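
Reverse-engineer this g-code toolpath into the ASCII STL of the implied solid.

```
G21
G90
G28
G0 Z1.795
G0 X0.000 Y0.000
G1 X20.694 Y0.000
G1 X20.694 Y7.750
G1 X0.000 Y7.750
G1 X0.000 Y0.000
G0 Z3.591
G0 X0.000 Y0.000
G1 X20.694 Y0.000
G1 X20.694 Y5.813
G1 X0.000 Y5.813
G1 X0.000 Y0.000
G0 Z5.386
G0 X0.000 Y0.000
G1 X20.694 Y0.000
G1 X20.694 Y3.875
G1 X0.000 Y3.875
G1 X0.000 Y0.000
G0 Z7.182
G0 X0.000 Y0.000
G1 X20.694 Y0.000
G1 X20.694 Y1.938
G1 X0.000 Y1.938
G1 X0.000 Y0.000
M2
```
solid part
  facet normal 0.0000 0.0000 -1.0000
    outer loop
      vertex 20.694 9.688 0.000
      vertex 20.694 0.000 0.000
      vertex 0.000 0.000 0.000
    endloop
  endfacet
  facet normal 0.0000 0.0000 -1.0000
    outer loop
      vertex 0.000 9.688 0.000
      vertex 20.694 9.688 0.000
      vertex 0.000 0.000 0.000
    endloop
  endfacet
  facet normal 0.0000 -1.0000 0.0000
    outer loop
      vertex 0.000 0.000 0.000
      vertex 20.694 0.000 0.000
      vertex 20.694 0.000 8.977
    endloop
  endfacet
  facet normal 0.0000 -1.0000 0.0000
    outer loop
      vertex 0.000 0.000 0.000
      vertex 20.694 0.000 8.977
      vertex 0.000 0.000 8.977
    endloop
  endfacet
  facet normal 0.0000 0.6797 0.7335
    outer loop
      vertex 0.000 0.000 8.977
      vertex 20.694 0.000 8.977
      vertex 20.694 9.688 0.000
    endloop
  endfacet
  facet normal 0.0000 0.6797 0.7335
    outer loop
      vertex 0.000 0.000 8.977
      vertex 20.694 9.688 0.000
      vertex 0.000 9.688 0.000
    endloop
  endfacet
  facet normal -1.0000 0.0000 0.0000
    outer loop
      vertex 0.000 0.000 8.977
      vertex 0.000 9.688 0.000
      vertex 0.000 0.000 0.000
    endloop
  endfacet
  facet normal 1.0000 0.0000 0.0000
    outer loop
      vertex 20.694 0.000 0.000
      vertex 20.694 9.688 0.000
      vertex 20.694 0.000 8.977
    endloop
  endfacet
endsolid part

The G0 Z moves step by Δz≈1.795 mm. The G1 loops shrink linearly with z, so the solid tapers from its base footprint up to z≈8.98. Closing with a flat bottom cap and the tapered top and triangulating gives 8 facets — a wedge (ramp): 20.7 × 9.69 mm base, rising to 8.98 mm along the y=0 edge and sloping linearly to z=0 at y=9.69.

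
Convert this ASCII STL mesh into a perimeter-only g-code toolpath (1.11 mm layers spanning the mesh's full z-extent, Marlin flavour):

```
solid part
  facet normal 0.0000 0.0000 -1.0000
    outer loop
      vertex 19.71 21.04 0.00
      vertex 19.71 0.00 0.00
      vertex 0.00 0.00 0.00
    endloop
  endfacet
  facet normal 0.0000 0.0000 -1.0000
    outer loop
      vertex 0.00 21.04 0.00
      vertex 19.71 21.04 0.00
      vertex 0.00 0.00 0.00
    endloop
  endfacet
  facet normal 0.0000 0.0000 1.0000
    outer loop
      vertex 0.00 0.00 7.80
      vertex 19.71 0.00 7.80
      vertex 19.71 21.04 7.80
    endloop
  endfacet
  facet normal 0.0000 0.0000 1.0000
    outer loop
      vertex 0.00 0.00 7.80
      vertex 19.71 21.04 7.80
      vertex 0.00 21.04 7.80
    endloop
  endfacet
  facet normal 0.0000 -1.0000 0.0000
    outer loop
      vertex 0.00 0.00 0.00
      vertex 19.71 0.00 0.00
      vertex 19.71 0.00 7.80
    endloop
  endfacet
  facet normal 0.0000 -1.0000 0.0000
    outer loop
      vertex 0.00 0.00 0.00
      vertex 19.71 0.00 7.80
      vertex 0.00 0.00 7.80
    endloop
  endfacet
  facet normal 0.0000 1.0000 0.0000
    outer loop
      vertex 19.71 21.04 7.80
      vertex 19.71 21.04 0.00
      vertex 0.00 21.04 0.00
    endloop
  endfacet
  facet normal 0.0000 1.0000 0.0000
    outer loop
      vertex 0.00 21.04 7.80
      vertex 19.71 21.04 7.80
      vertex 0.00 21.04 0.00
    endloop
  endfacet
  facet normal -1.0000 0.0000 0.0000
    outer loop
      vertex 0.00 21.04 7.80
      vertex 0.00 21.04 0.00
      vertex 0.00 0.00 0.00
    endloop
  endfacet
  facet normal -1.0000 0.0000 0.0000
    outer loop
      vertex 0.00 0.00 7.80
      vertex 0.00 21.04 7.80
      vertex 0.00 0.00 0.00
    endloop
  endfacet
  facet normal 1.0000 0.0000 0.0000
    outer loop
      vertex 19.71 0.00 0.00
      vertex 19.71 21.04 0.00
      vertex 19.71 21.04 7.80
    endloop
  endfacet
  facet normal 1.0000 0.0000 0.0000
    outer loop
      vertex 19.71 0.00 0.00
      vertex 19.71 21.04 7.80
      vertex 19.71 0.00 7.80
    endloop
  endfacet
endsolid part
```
; perimeter-only toolpath
G21 ; units = mm
G90 ; absolute positioning
G28 ; home
; layer 1
G0 Z1.11
G0 X0.00 Y0.00
G1 X19.71 Y0.00
G1 X19.71 Y21.04
G1 X0.00 Y21.04
G1 X0.00 Y0.00
; layer 2
G0 Z2.23
G0 X0.00 Y0.00
G1 X19.71 Y0.00
G1 X19.71 Y21.04
G1 X0.00 Y21.04
G1 X0.00 Y0.00
; layer 3
G0 Z3.34
G0 X0.00 Y0.00
G1 X19.71 Y0.00
G1 X19.71 Y21.04
G1 X0.00 Y21.04
G1 X0.00 Y0.00
; layer 4
G0 Z4.46
G0 X0.00 Y0.00
G1 X19.71 Y0.00
G1 X19.71 Y21.04
G1 X0.00 Y21.04
G1 X0.00 Y0.00
; layer 5
G0 Z5.57
G0 X0.00 Y0.00
G1 X19.71 Y0.00
G1 X19.71 Y21.04
G1 X0.00 Y21.04
G1 X0.00 Y0.00
; layer 6
G0 Z6.69
G0 X0.00 Y0.00
G1 X19.71 Y0.00
G1 X19.71 Y21.04
G1 X0.00 Y21.04
G1 X0.00 Y0.00
; layer 7
G0 Z7.80
G0 X0.00 Y0.00
G1 X19.71 Y0.00
G1 X19.71 Y21.04
G1 X0.00 Y21.04
G1 X0.00 Y0.00
M2 ; end

The solid is a rectangular box, roughly 19.7 × 21 mm footprint and 7.8 mm tall. Slicing at Δz = 1.11 mm — 7 equal slices spanning the solid's height, so layer i sits at z = i·h/7 — gives 7 non-empty perimeters. Each is a 4-segment closed polygon; G0 lifts to the layer z and rapids to the start vertex, then G1 traces the edges.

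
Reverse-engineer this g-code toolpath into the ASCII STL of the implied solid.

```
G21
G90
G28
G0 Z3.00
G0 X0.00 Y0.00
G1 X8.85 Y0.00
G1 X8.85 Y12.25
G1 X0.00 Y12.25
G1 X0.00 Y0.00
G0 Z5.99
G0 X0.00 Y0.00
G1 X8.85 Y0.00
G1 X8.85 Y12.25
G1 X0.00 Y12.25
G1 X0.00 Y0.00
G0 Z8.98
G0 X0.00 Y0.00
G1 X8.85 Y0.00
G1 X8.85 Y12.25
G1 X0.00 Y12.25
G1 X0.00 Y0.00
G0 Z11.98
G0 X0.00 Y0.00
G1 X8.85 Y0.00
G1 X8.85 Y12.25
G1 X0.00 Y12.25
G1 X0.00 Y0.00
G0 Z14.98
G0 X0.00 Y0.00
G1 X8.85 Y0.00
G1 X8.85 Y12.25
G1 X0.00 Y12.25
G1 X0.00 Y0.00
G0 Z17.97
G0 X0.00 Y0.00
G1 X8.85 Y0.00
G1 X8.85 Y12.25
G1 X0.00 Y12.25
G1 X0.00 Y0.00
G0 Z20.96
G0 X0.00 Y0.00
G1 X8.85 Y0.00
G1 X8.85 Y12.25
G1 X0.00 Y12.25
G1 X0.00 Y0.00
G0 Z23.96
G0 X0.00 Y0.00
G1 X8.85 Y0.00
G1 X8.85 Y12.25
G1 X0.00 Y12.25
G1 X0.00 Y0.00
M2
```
solid part
  facet normal 0.0000 0.0000 -1.0000
    outer loop
      vertex 8.85 12.25 0.00
      vertex 8.85 0.00 0.00
      vertex 0.00 0.00 0.00
    endloop
  endfacet
  facet normal 0.0000 0.0000 -1.0000
    outer loop
      vertex 0.00 12.25 0.00
      vertex 8.85 12.25 0.00
      vertex 0.00 0.00 0.00
    endloop
  endfacet
  facet normal 0.0000 0.0000 1.0000
    outer loop
      vertex 0.00 0.00 23.96
      vertex 8.85 0.00 23.96
      vertex 8.85 12.25 23.96
    endloop
  endfacet
  facet normal 0.0000 0.0000 1.0000
    outer loop
      vertex 0.00 0.00 23.96
      vertex 8.85 12.25 23.96
      vertex 0.00 12.25 23.96
    endloop
  endfacet
  facet normal 0.0000 -1.0000 0.0000
    outer loop
      vertex 0.00 0.00 0.00
      vertex 8.85 0.00 0.00
      vertex 8.85 0.00 23.96
    endloop
  endfacet
  facet normal 0.0000 -1.0000 0.0000
    outer loop
      vertex 0.00 0.00 0.00
      vertex 8.85 0.00 23.96
      vertex 0.00 0.00 23.96
    endloop
  endfacet
  facet normal 0.0000 1.0000 0.0000
    outer loop
      vertex 8.85 12.25 23.96
      vertex 8.85 12.25 0.00
      vertex 0.00 12.25 0.00
    endloop
  endfacet
  facet normal 0.0000 1.0000 0.0000
    outer loop
      vertex 0.00 12.25 23.96
      vertex 8.85 12.25 23.96
      vertex 0.00 12.25 0.00
    endloop
  endfacet
  facet normal -1.0000 0.0000 0.0000
    outer loop
      vertex 0.00 12.25 23.96
      vertex 0.00 12.25 0.00
      vertex 0.00 0.00 0.00
    endloop
  endfacet
  facet normal -1.0000 0.0000 0.0000
    outer loop
      vertex 0.00 0.00 23.96
      vertex 0.00 12.25 23.96
      vertex 0.00 0.00 0.00
    endloop
  endfacet
  facet normal 1.0000 0.0000 0.0000
    outer loop
      vertex 8.85 0.00 0.00
      vertex 8.85 12.25 0.00
      vertex 8.85 12.25 23.96
    endloop
  endfacet
  facet normal 1.0000 0.0000 0.0000
    outer loop
      vertex 8.85 0.00 0.00
      vertex 8.85 12.25 23.96
      vertex 8.85 0.00 23.96
    endloop
  endfacet
endsolid part

The G0 Z moves step by Δz≈3.00 mm. Every layer's G1 loop is the same polygon, so the solid is a straight extrusion of it from z=0 to z≈24. Closing with flat bottom and top caps and triangulating gives 12 facets — a rectangular box, roughly 8.85 × 12.2 mm footprint and 24 mm tall.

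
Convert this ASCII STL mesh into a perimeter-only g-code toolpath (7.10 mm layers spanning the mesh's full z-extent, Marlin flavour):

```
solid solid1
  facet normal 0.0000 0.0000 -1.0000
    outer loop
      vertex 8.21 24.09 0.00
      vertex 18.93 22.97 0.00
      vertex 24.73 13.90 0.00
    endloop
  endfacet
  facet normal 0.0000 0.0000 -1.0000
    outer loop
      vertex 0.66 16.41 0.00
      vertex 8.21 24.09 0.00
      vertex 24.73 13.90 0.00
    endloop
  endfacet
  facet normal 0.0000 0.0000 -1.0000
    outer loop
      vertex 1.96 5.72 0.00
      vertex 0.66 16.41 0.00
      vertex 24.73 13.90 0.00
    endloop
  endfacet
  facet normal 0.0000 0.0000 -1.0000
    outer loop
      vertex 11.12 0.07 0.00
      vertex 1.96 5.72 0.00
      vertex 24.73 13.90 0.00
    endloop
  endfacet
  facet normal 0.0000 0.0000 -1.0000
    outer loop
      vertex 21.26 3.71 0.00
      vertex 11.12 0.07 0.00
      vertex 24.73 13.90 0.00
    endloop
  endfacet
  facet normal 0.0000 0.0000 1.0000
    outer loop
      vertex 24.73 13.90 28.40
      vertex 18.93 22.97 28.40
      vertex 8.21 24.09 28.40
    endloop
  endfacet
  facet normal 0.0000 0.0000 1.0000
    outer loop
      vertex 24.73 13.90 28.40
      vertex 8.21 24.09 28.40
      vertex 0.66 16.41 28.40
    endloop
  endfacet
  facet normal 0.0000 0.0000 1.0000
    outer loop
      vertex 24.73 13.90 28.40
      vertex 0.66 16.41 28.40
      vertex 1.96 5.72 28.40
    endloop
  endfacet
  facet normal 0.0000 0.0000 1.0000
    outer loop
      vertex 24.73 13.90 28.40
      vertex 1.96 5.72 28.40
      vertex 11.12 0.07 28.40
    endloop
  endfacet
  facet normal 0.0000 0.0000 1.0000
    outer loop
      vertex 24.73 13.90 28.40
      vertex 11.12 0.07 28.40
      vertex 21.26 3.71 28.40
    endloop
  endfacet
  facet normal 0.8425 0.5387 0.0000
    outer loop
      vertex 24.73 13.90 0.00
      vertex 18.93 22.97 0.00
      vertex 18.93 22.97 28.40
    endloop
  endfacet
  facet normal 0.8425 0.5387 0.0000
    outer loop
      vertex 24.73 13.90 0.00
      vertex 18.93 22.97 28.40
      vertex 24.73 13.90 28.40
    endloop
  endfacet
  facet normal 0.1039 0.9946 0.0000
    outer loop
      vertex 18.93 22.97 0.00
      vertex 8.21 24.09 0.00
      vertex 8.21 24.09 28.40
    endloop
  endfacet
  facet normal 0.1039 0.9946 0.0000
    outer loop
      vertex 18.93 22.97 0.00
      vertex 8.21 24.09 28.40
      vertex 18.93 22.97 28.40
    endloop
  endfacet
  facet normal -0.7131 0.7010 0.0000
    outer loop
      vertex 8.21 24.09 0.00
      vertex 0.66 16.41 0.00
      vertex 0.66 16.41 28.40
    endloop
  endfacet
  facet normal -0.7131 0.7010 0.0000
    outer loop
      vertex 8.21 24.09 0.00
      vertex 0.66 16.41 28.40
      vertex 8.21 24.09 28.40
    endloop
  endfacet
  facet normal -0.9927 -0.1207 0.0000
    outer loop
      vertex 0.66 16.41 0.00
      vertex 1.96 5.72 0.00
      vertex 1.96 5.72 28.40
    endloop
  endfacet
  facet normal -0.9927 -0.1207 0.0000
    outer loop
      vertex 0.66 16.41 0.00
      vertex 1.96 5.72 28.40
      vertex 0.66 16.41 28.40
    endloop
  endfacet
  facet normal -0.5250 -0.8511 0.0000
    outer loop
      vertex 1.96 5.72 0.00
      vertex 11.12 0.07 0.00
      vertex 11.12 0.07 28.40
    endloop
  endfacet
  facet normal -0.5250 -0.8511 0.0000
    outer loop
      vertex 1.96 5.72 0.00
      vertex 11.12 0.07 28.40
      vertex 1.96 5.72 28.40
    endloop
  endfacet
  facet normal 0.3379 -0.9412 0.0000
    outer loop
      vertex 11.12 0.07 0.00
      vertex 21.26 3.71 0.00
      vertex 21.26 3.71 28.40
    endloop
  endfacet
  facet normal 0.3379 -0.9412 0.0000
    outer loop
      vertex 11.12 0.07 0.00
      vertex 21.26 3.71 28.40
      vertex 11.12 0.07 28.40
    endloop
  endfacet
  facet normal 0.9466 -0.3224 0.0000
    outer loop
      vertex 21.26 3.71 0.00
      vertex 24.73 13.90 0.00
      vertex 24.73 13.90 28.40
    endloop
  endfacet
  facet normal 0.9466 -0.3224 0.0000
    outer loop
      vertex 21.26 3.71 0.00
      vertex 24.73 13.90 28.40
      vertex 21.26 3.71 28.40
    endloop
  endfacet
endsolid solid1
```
; perimeter-only toolpath
G21 ; units = mm
G90 ; absolute positioning
G28 ; home
; layer 1
G0 Z7.10
G0 X24.73 Y13.90
G1 X18.93 Y22.97
G1 X8.21 Y24.09
G1 X0.66 Y16.41
G1 X1.96 Y5.72
G1 X11.12 Y0.07
G1 X21.26 Y3.71
G1 X24.73 Y13.90
; layer 2
G0 Z14.20
G0 X24.73 Y13.90
G1 X18.93 Y22.97
G1 X8.21 Y24.09
G1 X0.66 Y16.41
G1 X1.96 Y5.72
G1 X11.12 Y0.07
G1 X21.26 Y3.71
G1 X24.73 Y13.90
; layer 3
G0 Z21.30
G0 X24.73 Y13.90
G1 X18.93 Y22.97
G1 X8.21 Y24.09
G1 X0.66 Y16.41
G1 X1.96 Y5.72
G1 X11.12 Y0.07
G1 X21.26 Y3.71
G1 X24.73 Y13.90
; layer 4
G0 Z28.40
G0 X24.73 Y13.90
G1 X18.93 Y22.97
G1 X8.21 Y24.09
G1 X0.66 Y16.41
G1 X1.96 Y5.72
G1 X11.12 Y0.07
G1 X21.26 Y3.71
G1 X24.73 Y13.90
M2 ; end

The solid is a regular 7-sided prism (a cylinder approximated with 7 flat sides), circumscribed radius ≈ 12.4 mm, height ≈ 28.4 mm. Slicing at Δz = 7.10 mm — 4 equal slices spanning the solid's height, so layer i sits at z = i·h/4 — gives 4 non-empty perimeters. Each is a 7-segment closed polygon; G0 lifts to the layer z and rapids to the start vertex, then G1 traces the edges.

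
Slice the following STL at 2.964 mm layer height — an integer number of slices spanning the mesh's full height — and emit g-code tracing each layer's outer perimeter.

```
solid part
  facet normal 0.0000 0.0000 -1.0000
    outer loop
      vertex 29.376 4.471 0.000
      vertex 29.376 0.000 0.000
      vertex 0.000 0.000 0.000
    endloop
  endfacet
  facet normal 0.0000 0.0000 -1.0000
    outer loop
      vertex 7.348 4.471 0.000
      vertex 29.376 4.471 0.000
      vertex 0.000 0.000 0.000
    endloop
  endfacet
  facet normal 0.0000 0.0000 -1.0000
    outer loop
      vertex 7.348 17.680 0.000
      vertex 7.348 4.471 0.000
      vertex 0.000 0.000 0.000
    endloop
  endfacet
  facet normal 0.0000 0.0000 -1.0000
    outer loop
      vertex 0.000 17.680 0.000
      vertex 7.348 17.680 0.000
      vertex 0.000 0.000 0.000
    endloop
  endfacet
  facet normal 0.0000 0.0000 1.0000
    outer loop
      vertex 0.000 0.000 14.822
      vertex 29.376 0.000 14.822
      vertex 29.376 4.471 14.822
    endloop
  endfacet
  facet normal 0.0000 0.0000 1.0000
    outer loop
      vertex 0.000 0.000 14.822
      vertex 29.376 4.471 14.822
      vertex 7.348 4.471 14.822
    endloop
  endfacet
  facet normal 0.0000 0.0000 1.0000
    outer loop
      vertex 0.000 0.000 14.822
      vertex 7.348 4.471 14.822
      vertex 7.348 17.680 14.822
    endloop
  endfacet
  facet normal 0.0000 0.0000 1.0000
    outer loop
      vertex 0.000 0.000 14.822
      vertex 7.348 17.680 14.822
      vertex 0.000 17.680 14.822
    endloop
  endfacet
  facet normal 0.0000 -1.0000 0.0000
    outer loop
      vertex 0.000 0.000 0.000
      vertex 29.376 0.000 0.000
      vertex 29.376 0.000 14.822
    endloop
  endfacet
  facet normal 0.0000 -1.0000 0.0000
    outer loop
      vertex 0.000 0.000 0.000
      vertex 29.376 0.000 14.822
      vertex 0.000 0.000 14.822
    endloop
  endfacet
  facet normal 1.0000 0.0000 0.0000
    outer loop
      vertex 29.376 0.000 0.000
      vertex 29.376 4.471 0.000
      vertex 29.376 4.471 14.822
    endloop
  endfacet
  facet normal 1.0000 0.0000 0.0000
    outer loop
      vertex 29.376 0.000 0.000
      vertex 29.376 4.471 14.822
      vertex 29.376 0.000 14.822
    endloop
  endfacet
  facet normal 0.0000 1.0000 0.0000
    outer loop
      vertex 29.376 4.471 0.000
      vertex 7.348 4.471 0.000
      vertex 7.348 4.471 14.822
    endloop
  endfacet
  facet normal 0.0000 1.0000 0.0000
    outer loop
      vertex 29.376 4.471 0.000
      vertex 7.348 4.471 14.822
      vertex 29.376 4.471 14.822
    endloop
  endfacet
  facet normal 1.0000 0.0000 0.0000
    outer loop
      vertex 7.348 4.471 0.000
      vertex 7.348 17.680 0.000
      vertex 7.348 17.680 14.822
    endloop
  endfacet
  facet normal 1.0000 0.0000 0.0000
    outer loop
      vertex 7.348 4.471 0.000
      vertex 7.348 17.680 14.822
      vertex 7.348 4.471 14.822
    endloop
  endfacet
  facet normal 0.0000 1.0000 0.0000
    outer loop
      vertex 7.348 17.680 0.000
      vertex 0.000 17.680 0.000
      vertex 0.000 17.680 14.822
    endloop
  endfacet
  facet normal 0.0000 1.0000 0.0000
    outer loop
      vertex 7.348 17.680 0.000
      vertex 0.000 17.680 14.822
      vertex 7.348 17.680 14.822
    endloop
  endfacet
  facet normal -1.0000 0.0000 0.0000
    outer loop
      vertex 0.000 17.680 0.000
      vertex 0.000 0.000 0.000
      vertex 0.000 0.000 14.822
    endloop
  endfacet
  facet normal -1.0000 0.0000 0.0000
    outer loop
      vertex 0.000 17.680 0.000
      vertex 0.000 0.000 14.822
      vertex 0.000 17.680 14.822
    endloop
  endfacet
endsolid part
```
; perimeter-only toolpath
G21 ; units = mm
G90 ; absolute positioning
G28 ; home
; layer 1
G0 Z2.964
G0 X0.000 Y0.000
G1 X29.376 Y0.000
G1 X29.376 Y4.471
G1 X7.348 Y4.471
G1 X7.348 Y17.680
G1 X0.000 Y17.680
G1 X0.000 Y0.000
; layer 2
G0 Z5.929
G0 X0.000 Y0.000
G1 X29.376 Y0.000
G1 X29.376 Y4.471
G1 X7.348 Y4.471
G1 X7.348 Y17.680
G1 X0.000 Y17.680
G1 X0.000 Y0.000
; layer 3
G0 Z8.893
G0 X0.000 Y0.000
G1 X29.376 Y0.000
G1 X29.376 Y4.471
G1 X7.348 Y4.471
G1 X7.348 Y17.680
G1 X0.000 Y17.680
G1 X0.000 Y0.000
; layer 4
G0 Z11.858
G0 X0.000 Y0.000
G1 X29.376 Y0.000
G1 X29.376 Y4.471
G1 X7.348 Y4.471
G1 X7.348 Y17.680
G1 X0.000 Y17.680
G1 X0.000 Y0.000
; layer 5
G0 Z14.822
G0 X0.000 Y0.000
G1 X29.376 Y0.000
G1 X29.376 Y4.471
G1 X7.348 Y4.471
G1 X7.348 Y17.680
G1 X0.000 Y17.680
G1 X0.000 Y0.000
M2 ; end

The solid is an L-shaped prism: outer 29.4 × 17.7 mm, arm thicknesses ≈ 4.47 mm (horizontal) and 7.35 mm (vertical), extruded 14.8 mm in z. Slicing at Δz = 2.964 mm — 5 equal slices spanning the solid's height, so layer i sits at z = i·h/5 — gives 5 non-empty perimeters. Each is a 6-segment closed polygon; G0 lifts to the layer z and rapids to the start vertex, then G1 traces the edges.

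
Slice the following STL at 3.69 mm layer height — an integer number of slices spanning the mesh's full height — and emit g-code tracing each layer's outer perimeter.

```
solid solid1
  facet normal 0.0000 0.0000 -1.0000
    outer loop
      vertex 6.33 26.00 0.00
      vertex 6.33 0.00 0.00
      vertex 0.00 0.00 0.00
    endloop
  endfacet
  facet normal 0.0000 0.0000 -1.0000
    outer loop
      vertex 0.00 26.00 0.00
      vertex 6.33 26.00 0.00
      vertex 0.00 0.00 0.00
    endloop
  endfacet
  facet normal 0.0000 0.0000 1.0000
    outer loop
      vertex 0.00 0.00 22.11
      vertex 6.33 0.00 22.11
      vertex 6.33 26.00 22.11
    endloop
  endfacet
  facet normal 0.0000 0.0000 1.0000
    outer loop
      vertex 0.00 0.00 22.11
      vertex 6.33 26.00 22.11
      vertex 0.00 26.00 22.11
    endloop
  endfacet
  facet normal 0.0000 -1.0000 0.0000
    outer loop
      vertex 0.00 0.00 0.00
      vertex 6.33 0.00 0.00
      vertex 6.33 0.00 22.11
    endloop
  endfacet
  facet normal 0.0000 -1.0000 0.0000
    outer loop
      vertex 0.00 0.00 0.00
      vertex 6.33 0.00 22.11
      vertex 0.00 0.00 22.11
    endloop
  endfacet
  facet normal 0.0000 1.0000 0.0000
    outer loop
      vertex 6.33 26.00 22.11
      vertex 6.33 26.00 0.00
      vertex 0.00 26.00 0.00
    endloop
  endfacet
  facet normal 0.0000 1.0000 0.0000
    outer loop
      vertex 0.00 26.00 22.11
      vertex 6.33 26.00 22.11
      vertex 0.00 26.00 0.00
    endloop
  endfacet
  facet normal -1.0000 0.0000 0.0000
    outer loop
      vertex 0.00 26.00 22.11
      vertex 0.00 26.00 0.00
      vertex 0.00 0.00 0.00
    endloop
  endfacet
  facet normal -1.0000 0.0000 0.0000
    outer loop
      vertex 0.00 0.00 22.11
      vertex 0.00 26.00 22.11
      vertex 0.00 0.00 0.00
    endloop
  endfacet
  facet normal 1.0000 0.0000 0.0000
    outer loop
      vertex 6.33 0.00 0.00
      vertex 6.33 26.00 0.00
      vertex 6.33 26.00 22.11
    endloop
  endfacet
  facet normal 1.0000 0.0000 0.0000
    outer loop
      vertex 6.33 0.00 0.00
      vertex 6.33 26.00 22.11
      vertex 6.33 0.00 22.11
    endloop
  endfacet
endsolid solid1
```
; perimeter-only toolpath
G21 ; units = mm
G90 ; absolute positioning
G28 ; home
; layer 1
G0 Z3.69
G0 X0.00 Y0.00
G1 X6.33 Y0.00
G1 X6.33 Y26.00
G1 X0.00 Y26.00
G1 X0.00 Y0.00
; layer 2
G0 Z7.37
G0 X0.00 Y0.00
G1 X6.33 Y0.00
G1 X6.33 Y26.00
G1 X0.00 Y26.00
G1 X0.00 Y0.00
; layer 3
G0 Z11.05
G0 X0.00 Y0.00
G1 X6.33 Y0.00
G1 X6.33 Y26.00
G1 X0.00 Y26.00
G1 X0.00 Y0.00
; layer 4
G0 Z14.74
G0 X0.00 Y0.00
G1 X6.33 Y0.00
G1 X6.33 Y26.00
G1 X0.00 Y26.00
G1 X0.00 Y0.00
; layer 5
G0 Z18.43
G0 X0.00 Y0.00
G1 X6.33 Y0.00
G1 X6.33 Y26.00
G1 X0.00 Y26.00
G1 X0.00 Y0.00
; layer 6
G0 Z22.11
G0 X0.00 Y0.00
G1 X6.33 Y0.00
G1 X6.33 Y26.00
G1 X0.00 Y26.00
G1 X0.00 Y0.00
M2 ; end

The solid is a rectangular box, roughly 6.33 × 26 mm footprint and 22.1 mm tall. Slicing at Δz = 3.69 mm — 6 equal slices spanning the solid's height, so layer i sits at z = i·h/6 — gives 6 non-empty perimeters. Each is a 4-segment closed polygon; G0 lifts to the layer z and rapids to the start vertex, then G1 traces the edges.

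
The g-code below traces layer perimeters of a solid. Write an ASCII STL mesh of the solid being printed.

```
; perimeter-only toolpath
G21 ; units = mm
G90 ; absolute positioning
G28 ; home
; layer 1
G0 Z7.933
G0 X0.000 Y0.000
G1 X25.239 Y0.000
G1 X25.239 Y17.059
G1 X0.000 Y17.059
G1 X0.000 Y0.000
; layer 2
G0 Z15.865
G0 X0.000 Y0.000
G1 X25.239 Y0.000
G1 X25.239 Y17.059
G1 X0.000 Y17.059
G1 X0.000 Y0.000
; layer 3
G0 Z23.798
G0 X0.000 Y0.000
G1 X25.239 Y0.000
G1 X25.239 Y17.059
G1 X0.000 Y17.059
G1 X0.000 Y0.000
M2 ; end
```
solid part
  facet normal 0.0000 0.0000 -1.0000
    outer loop
      vertex 25.239 17.059 0.000
      vertex 25.239 0.000 0.000
      vertex 0.000 0.000 0.000
    endloop
  endfacet
  facet normal 0.0000 0.0000 -1.0000
    outer loop
      vertex 0.000 17.059 0.000
      vertex 25.239 17.059 0.000
      vertex 0.000 0.000 0.000
    endloop
  endfacet
  facet normal 0.0000 0.0000 1.0000
    outer loop
      vertex 0.000 0.000 23.798
      vertex 25.239 0.000 23.798
      vertex 25.239 17.059 23.798
    endloop
  endfacet
  facet normal 0.0000 0.0000 1.0000
    outer loop
      vertex 0.000 0.000 23.798
      vertex 25.239 17.059 23.798
      vertex 0.000 17.059 23.798
    endloop
  endfacet
  facet normal 0.0000 -1.0000 0.0000
    outer loop
      vertex 0.000 0.000 0.000
      vertex 25.239 0.000 0.000
      vertex 25.239 0.000 23.798
    endloop
  endfacet
  facet normal 0.0000 -1.0000 0.0000
    outer loop
      vertex 0.000 0.000 0.000
      vertex 25.239 0.000 23.798
      vertex 0.000 0.000 23.798
    endloop
  endfacet
  facet normal 0.0000 1.0000 0.0000
    outer loop
      vertex 25.239 17.059 23.798
      vertex 25.239 17.059 0.000
      vertex 0.000 17.059 0.000
    endloop
  endfacet
  facet normal 0.0000 1.0000 0.0000
    outer loop
      vertex 0.000 17.059 23.798
      vertex 25.239 17.059 23.798
      vertex 0.000 17.059 0.000
    endloop
  endfacet
  facet normal -1.0000 0.0000 0.0000
    outer loop
      vertex 0.000 17.059 23.798
      vertex 0.000 17.059 0.000
      vertex 0.000 0.000 0.000
    endloop
  endfacet
  facet normal -1.0000 0.0000 0.0000
    outer loop
      vertex 0.000 0.000 23.798
      vertex 0.000 17.059 23.798
      vertex 0.000 0.000 0.000
    endloop
  endfacet
  facet normal 1.0000 0.0000 0.0000
    outer loop
      vertex 25.239 0.000 0.000
      vertex 25.239 17.059 0.000
      vertex 25.239 17.059 23.798
    endloop
  endfacet
  facet normal 1.0000 0.0000 0.0000
    outer loop
      vertex 25.239 0.000 0.000
      vertex 25.239 17.059 23.798
      vertex 25.239 0.000 23.798
    endloop
  endfacet
endsolid part

The G0 Z moves step by Δz≈7.933 mm. Every layer's G1 loop is the same polygon, so the solid is a straight extrusion of it from z=0 to z≈23.8. Closing with flat bottom and top caps and triangulating gives 12 facets — a rectangular box, roughly 25.2 × 17.1 mm footprint and 23.8 mm tall.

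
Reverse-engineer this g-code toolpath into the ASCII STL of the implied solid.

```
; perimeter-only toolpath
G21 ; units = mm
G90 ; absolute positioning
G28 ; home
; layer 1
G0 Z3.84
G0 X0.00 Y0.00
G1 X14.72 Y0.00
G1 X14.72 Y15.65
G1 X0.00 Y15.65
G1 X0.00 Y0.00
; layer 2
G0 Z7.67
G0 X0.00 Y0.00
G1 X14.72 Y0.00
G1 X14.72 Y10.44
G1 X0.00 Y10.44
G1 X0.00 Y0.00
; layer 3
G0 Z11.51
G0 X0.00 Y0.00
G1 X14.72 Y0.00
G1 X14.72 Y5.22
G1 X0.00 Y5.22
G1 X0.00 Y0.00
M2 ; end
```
solid part
  facet normal 0.0000 0.0000 -1.0000
    outer loop
      vertex 14.72 20.87 0.00
      vertex 14.72 0.00 0.00
      vertex 0.00 0.00 0.00
    endloop
  endfacet
  facet normal 0.0000 0.0000 -1.0000
    outer loop
      vertex 0.00 20.87 0.00
      vertex 14.72 20.87 0.00
      vertex 0.00 0.00 0.00
    endloop
  endfacet
  facet normal 0.0000 -1.0000 0.0000
    outer loop
      vertex 0.00 0.00 0.00
      vertex 14.72 0.00 0.00
      vertex 14.72 0.00 15.35
    endloop
  endfacet
  facet normal 0.0000 -1.0000 0.0000
    outer loop
      vertex 0.00 0.00 0.00
      vertex 14.72 0.00 15.35
      vertex 0.00 0.00 15.35
    endloop
  endfacet
  facet normal 0.0000 0.5925 0.8056
    outer loop
      vertex 0.00 0.00 15.35
      vertex 14.72 0.00 15.35
      vertex 14.72 20.87 0.00
    endloop
  endfacet
  facet normal 0.0000 0.5925 0.8056
    outer loop
      vertex 0.00 0.00 15.35
      vertex 14.72 20.87 0.00
      vertex 0.00 20.87 0.00
    endloop
  endfacet
  facet normal -1.0000 0.0000 0.0000
    outer loop
      vertex 0.00 0.00 15.35
      vertex 0.00 20.87 0.00
      vertex 0.00 0.00 0.00
    endloop
  endfacet
  facet normal 1.0000 0.0000 0.0000
    outer loop
      vertex 14.72 0.00 0.00
      vertex 14.72 20.87 0.00
      vertex 14.72 0.00 15.35
    endloop
  endfacet
endsolid part

The G0 Z moves step by Δz≈3.84 mm. The G1 loops shrink linearly with z, so the solid tapers from its base footprint up to z≈15.3. Closing with a flat bottom cap and the tapered top and triangulating gives 8 facets — a wedge (ramp): 14.7 × 20.9 mm base, rising to 15.3 mm along the y=0 edge and sloping linearly to z=0 at y=20.9.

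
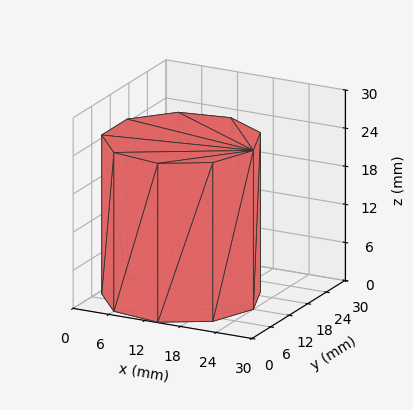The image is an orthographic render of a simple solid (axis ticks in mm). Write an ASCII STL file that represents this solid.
Reading the render: the shape is a regular 9-sided prism (a cylinder approximated with 9 flat sides), circumscribed radius ≈ 12 mm, height ≈ 25 mm (dimensions read to the nearest mm from the axis ticks). For the STL, each face is triangulated and given an outward normal.

solid part
  facet normal 0.0000 0.0000 -1.0000
    outer loop
      vertex 14.1 23.8 0.0
      vertex 21.2 19.7 0.0
      vertex 24.0 12.0 0.0
    endloop
  endfacet
  facet normal 0.0000 0.0000 -1.0000
    outer loop
      vertex 6.0 22.4 0.0
      vertex 14.1 23.8 0.0
      vertex 24.0 12.0 0.0
    endloop
  endfacet
  facet normal 0.0000 0.0000 -1.0000
    outer loop
      vertex 0.7 16.1 0.0
      vertex 6.0 22.4 0.0
      vertex 24.0 12.0 0.0
    endloop
  endfacet
  facet normal 0.0000 0.0000 -1.0000
    outer loop
      vertex 0.7 7.9 0.0
      vertex 0.7 16.1 0.0
      vertex 24.0 12.0 0.0
    endloop
  endfacet
  facet normal 0.0000 0.0000 -1.0000
    outer loop
      vertex 6.0 1.6 0.0
      vertex 0.7 7.9 0.0
      vertex 24.0 12.0 0.0
    endloop
  endfacet
  facet normal 0.0000 0.0000 -1.0000
    outer loop
      vertex 14.1 0.2 0.0
      vertex 6.0 1.6 0.0
      vertex 24.0 12.0 0.0
    endloop
  endfacet
  facet normal 0.0000 0.0000 -1.0000
    outer loop
      vertex 21.2 4.3 0.0
      vertex 14.1 0.2 0.0
      vertex 24.0 12.0 0.0
    endloop
  endfacet
  facet normal 0.0000 0.0000 1.0000
    outer loop
      vertex 24.0 12.0 25.0
      vertex 21.2 19.7 25.0
      vertex 14.1 23.8 25.0
    endloop
  endfacet
  facet normal 0.0000 0.0000 1.0000
    outer loop
      vertex 24.0 12.0 25.0
      vertex 14.1 23.8 25.0
      vertex 6.0 22.4 25.0
    endloop
  endfacet
  facet normal 0.0000 0.0000 1.0000
    outer loop
      vertex 24.0 12.0 25.0
      vertex 6.0 22.4 25.0
      vertex 0.7 16.1 25.0
    endloop
  endfacet
  facet normal 0.0000 0.0000 1.0000
    outer loop
      vertex 24.0 12.0 25.0
      vertex 0.7 16.1 25.0
      vertex 0.7 7.9 25.0
    endloop
  endfacet
  facet normal 0.0000 0.0000 1.0000
    outer loop
      vertex 24.0 12.0 25.0
      vertex 0.7 7.9 25.0
      vertex 6.0 1.6 25.0
    endloop
  endfacet
  facet normal 0.0000 0.0000 1.0000
    outer loop
      vertex 24.0 12.0 25.0
      vertex 6.0 1.6 25.0
      vertex 14.1 0.2 25.0
    endloop
  endfacet
  facet normal 0.0000 0.0000 1.0000
    outer loop
      vertex 24.0 12.0 25.0
      vertex 14.1 0.2 25.0
      vertex 21.2 4.3 25.0
    endloop
  endfacet
  facet normal 0.9398 0.3417 0.0000
    outer loop
      vertex 24.0 12.0 0.0
      vertex 21.2 19.7 0.0
      vertex 21.2 19.7 25.0
    endloop
  endfacet
  facet normal 0.9398 0.3417 0.0000
    outer loop
      vertex 24.0 12.0 0.0
      vertex 21.2 19.7 25.0
      vertex 24.0 12.0 25.0
    endloop
  endfacet
  facet normal 0.5001 0.8660 0.0000
    outer loop
      vertex 21.2 19.7 0.0
      vertex 14.1 23.8 0.0
      vertex 14.1 23.8 25.0
    endloop
  endfacet
  facet normal 0.5001 0.8660 0.0000
    outer loop
      vertex 21.2 19.7 0.0
      vertex 14.1 23.8 25.0
      vertex 21.2 19.7 25.0
    endloop
  endfacet
  facet normal -0.1703 0.9854 0.0000
    outer loop
      vertex 14.1 23.8 0.0
      vertex 6.0 22.4 0.0
      vertex 6.0 22.4 25.0
    endloop
  endfacet
  facet normal -0.1703 0.9854 0.0000
    outer loop
      vertex 14.1 23.8 0.0
      vertex 6.0 22.4 25.0
      vertex 14.1 23.8 25.0
    endloop
  endfacet
  facet normal -0.7652 0.6438 0.0000
    outer loop
      vertex 6.0 22.4 0.0
      vertex 0.7 16.1 0.0
      vertex 0.7 16.1 25.0
    endloop
  endfacet
  facet normal -0.7652 0.6438 0.0000
    outer loop
      vertex 6.0 22.4 0.0
      vertex 0.7 16.1 25.0
      vertex 6.0 22.4 25.0
    endloop
  endfacet
  facet normal -1.0000 0.0000 0.0000
    outer loop
      vertex 0.7 16.1 0.0
      vertex 0.7 7.9 0.0
      vertex 0.7 7.9 25.0
    endloop
  endfacet
  facet normal -1.0000 0.0000 0.0000
    outer loop
      vertex 0.7 16.1 0.0
      vertex 0.7 7.9 25.0
      vertex 0.7 16.1 25.0
    endloop
  endfacet
  facet normal -0.7652 -0.6438 0.0000
    outer loop
      vertex 0.7 7.9 0.0
      vertex 6.0 1.6 0.0
      vertex 6.0 1.6 25.0
    endloop
  endfacet
  facet normal -0.7652 -0.6438 0.0000
    outer loop
      vertex 0.7 7.9 0.0
      vertex 6.0 1.6 25.0
      vertex 0.7 7.9 25.0
    endloop
  endfacet
  facet normal -0.1703 -0.9854 0.0000
    outer loop
      vertex 6.0 1.6 0.0
      vertex 14.1 0.2 0.0
      vertex 14.1 0.2 25.0
    endloop
  endfacet
  facet normal -0.1703 -0.9854 0.0000
    outer loop
      vertex 6.0 1.6 0.0
      vertex 14.1 0.2 25.0
      vertex 6.0 1.6 25.0
    endloop
  endfacet
  facet normal 0.5001 -0.8660 0.0000
    outer loop
      vertex 14.1 0.2 0.0
      vertex 21.2 4.3 0.0
      vertex 21.2 4.3 25.0
    endloop
  endfacet
  facet normal 0.5001 -0.8660 0.0000
    outer loop
      vertex 14.1 0.2 0.0
      vertex 21.2 4.3 25.0
      vertex 14.1 0.2 25.0
    endloop
  endfacet
  facet normal 0.9398 -0.3417 0.0000
    outer loop
      vertex 21.2 4.3 0.0
      vertex 24.0 12.0 0.0
      vertex 24.0 12.0 25.0
    endloop
  endfacet
  facet normal 0.9398 -0.3417 0.0000
    outer loop
      vertex 21.2 4.3 0.0
      vertex 24.0 12.0 25.0
      vertex 21.2 4.3 25.0
    endloop
  endfacet
endsolid part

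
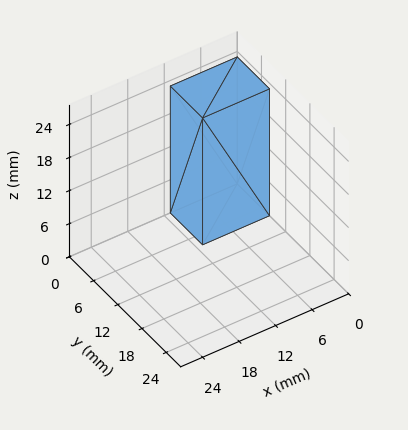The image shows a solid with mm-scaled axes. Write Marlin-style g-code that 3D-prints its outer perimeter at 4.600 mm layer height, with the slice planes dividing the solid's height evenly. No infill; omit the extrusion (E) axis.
Reading the render: the shape is a rectangular box, roughly 11 × 8 mm footprint and 23 mm tall (dimensions read to the nearest mm from the axis ticks). For the g-code, the solid's height is divided into equal slices at the stated Δz and each level perimeter traced with G1 moves after a G0 lift.

; perimeter-only toolpath
G21 ; units = mm
G90 ; absolute positioning
G28 ; home
; layer 1
G0 Z4.600
G0 X0.000 Y0.000
G1 X11.000 Y0.000
G1 X11.000 Y8.000
G1 X0.000 Y8.000
G1 X0.000 Y0.000
; layer 2
G0 Z9.200
G0 X0.000 Y0.000
G1 X11.000 Y0.000
G1 X11.000 Y8.000
G1 X0.000 Y8.000
G1 X0.000 Y0.000
; layer 3
G0 Z13.800
G0 X0.000 Y0.000
G1 X11.000 Y0.000
G1 X11.000 Y8.000
G1 X0.000 Y8.000
G1 X0.000 Y0.000
; layer 4
G0 Z18.400
G0 X0.000 Y0.000
G1 X11.000 Y0.000
G1 X11.000 Y8.000
G1 X0.000 Y8.000
G1 X0.000 Y0.000
; layer 5
G0 Z23.000
G0 X0.000 Y0.000
G1 X11.000 Y0.000
G1 X11.000 Y8.000
G1 X0.000 Y8.000
G1 X0.000 Y0.000
M2 ; end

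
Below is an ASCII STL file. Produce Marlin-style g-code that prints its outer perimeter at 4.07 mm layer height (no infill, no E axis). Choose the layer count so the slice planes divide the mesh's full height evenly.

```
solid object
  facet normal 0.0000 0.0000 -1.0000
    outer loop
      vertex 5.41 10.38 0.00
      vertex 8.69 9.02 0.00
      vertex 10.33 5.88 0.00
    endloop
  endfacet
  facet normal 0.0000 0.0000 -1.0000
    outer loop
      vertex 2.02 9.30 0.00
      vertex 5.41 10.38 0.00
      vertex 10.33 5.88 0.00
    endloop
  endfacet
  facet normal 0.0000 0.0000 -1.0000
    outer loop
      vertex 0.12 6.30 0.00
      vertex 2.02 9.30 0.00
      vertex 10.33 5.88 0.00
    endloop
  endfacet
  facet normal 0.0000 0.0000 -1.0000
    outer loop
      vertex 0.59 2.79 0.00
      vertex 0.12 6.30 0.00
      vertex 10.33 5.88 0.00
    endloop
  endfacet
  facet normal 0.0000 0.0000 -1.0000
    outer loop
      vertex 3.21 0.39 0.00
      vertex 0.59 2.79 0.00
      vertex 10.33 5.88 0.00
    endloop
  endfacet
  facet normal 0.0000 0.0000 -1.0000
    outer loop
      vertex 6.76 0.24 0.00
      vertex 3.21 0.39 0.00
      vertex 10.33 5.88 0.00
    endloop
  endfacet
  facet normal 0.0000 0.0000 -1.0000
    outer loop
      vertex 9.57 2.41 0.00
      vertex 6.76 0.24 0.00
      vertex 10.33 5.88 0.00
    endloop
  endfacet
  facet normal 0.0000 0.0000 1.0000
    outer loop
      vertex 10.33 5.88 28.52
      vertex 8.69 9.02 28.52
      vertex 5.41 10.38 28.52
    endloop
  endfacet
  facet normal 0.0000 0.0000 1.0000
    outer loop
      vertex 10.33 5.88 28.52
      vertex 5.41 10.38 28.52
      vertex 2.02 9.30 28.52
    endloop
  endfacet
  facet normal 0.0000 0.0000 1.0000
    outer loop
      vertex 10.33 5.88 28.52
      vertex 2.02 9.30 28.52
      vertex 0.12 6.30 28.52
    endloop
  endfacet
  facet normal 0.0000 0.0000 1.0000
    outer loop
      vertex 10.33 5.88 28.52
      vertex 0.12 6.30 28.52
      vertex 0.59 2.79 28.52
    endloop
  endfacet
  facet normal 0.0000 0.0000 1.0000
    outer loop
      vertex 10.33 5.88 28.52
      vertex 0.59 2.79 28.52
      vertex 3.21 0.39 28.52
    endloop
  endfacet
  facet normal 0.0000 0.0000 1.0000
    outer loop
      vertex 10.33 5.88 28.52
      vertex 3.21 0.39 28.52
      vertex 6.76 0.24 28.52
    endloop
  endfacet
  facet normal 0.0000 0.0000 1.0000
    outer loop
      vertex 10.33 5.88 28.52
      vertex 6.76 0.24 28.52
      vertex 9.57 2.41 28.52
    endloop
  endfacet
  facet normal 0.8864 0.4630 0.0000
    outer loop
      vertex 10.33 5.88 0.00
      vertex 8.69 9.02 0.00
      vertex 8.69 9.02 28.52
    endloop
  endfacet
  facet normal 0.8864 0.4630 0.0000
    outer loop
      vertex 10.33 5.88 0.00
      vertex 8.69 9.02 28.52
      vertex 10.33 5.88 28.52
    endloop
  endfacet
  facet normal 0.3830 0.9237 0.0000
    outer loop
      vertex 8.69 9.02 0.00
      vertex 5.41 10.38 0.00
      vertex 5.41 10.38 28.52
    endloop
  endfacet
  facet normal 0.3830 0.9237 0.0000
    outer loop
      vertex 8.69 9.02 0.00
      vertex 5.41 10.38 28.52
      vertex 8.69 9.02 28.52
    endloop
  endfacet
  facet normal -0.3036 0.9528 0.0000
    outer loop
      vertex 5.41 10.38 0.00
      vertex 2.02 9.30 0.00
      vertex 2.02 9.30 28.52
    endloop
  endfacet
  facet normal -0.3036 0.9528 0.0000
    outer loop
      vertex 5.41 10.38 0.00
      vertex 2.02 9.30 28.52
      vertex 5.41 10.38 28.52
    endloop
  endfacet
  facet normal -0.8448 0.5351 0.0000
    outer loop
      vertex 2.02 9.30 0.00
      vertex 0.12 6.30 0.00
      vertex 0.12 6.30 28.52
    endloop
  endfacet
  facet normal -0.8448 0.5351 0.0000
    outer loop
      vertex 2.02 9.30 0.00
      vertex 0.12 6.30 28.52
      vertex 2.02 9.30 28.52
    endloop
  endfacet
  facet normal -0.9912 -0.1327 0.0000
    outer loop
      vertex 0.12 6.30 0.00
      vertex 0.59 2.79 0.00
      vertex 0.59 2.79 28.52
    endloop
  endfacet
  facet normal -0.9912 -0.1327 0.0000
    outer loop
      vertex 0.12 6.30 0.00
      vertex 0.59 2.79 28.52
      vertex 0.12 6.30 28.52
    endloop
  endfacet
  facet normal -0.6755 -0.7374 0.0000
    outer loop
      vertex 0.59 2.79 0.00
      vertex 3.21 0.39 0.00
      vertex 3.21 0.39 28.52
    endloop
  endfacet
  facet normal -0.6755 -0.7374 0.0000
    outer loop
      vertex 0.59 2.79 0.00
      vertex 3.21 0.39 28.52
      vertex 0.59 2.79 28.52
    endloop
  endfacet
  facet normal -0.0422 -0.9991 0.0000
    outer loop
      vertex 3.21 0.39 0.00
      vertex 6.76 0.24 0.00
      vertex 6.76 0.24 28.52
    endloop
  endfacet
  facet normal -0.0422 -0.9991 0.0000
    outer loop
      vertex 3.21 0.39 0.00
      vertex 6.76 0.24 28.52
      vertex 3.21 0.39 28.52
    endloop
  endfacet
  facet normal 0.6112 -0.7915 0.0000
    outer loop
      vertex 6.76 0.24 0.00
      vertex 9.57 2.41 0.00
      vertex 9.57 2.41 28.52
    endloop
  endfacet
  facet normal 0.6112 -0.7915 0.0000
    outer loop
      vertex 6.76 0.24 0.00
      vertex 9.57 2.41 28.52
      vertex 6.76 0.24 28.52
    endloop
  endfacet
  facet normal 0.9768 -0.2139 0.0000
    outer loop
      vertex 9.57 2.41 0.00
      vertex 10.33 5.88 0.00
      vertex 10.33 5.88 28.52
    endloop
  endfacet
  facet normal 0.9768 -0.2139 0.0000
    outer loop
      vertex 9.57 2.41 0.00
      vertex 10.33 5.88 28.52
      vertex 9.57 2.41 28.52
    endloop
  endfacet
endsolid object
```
; perimeter-only toolpath
G21 ; units = mm
G90 ; absolute positioning
G28 ; home
; layer 1
G0 Z4.07
G0 X10.33 Y5.88
G1 X8.69 Y9.02
G1 X5.41 Y10.38
G1 X2.02 Y9.30
G1 X0.12 Y6.30
G1 X0.59 Y2.79
G1 X3.21 Y0.39
G1 X6.76 Y0.24
G1 X9.57 Y2.41
G1 X10.33 Y5.88
; layer 2
G0 Z8.15
G0 X10.33 Y5.88
G1 X8.69 Y9.02
G1 X5.41 Y10.38
G1 X2.02 Y9.30
G1 X0.12 Y6.30
G1 X0.59 Y2.79
G1 X3.21 Y0.39
G1 X6.76 Y0.24
G1 X9.57 Y2.41
G1 X10.33 Y5.88
; layer 3
G0 Z12.22
G0 X10.33 Y5.88
G1 X8.69 Y9.02
G1 X5.41 Y10.38
G1 X2.02 Y9.30
G1 X0.12 Y6.30
G1 X0.59 Y2.79
G1 X3.21 Y0.39
G1 X6.76 Y0.24
G1 X9.57 Y2.41
G1 X10.33 Y5.88
; layer 4
G0 Z16.30
G0 X10.33 Y5.88
G1 X8.69 Y9.02
G1 X5.41 Y10.38
G1 X2.02 Y9.30
G1 X0.12 Y6.30
G1 X0.59 Y2.79
G1 X3.21 Y0.39
G1 X6.76 Y0.24
G1 X9.57 Y2.41
G1 X10.33 Y5.88
; layer 5
G0 Z20.37
G0 X10.33 Y5.88
G1 X8.69 Y9.02
G1 X5.41 Y10.38
G1 X2.02 Y9.30
G1 X0.12 Y6.30
G1 X0.59 Y2.79
G1 X3.21 Y0.39
G1 X6.76 Y0.24
G1 X9.57 Y2.41
G1 X10.33 Y5.88
; layer 6
G0 Z24.45
G0 X10.33 Y5.88
G1 X8.69 Y9.02
G1 X5.41 Y10.38
G1 X2.02 Y9.30
G1 X0.12 Y6.30
G1 X0.59 Y2.79
G1 X3.21 Y0.39
G1 X6.76 Y0.24
G1 X9.57 Y2.41
G1 X10.33 Y5.88
; layer 7
G0 Z28.52
G0 X10.33 Y5.88
G1 X8.69 Y9.02
G1 X5.41 Y10.38
G1 X2.02 Y9.30
G1 X0.12 Y6.30
G1 X0.59 Y2.79
G1 X3.21 Y0.39
G1 X6.76 Y0.24
G1 X9.57 Y2.41
G1 X10.33 Y5.88
M2 ; end

The solid is a regular 9-sided prism (a cylinder approximated with 9 flat sides), circumscribed radius ≈ 5.19 mm, height ≈ 28.5 mm. Slicing at Δz = 4.07 mm — 7 equal slices spanning the solid's height, so layer i sits at z = i·h/7 — gives 7 non-empty perimeters. Each is a 9-segment closed polygon; G0 lifts to the layer z and rapids to the start vertex, then G1 traces the edges.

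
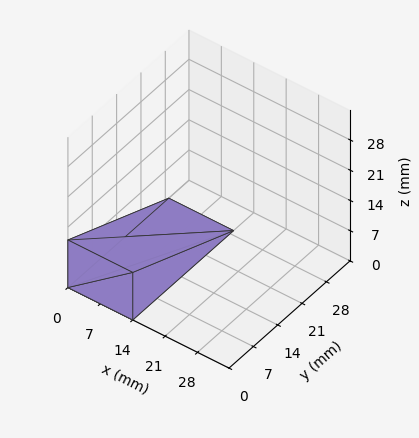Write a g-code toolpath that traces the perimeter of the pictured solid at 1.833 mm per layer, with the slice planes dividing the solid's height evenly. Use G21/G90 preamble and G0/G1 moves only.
Reading the render: the shape is a wedge (ramp): 14 × 29 mm base, rising to 11 mm along the y=0 edge and sloping linearly to z=0 at y=29 (dimensions read to the nearest mm from the axis ticks). For the g-code, the solid's height is divided into equal slices at the stated Δz and each level perimeter traced with G1 moves after a G0 lift.

; perimeter-only toolpath
G21 ; units = mm
G90 ; absolute positioning
G28 ; home
; layer 1
G0 Z1.833
G0 X0.000 Y0.000
G1 X14.000 Y0.000
G1 X14.000 Y24.167
G1 X0.000 Y24.167
G1 X0.000 Y0.000
; layer 2
G0 Z3.667
G0 X0.000 Y0.000
G1 X14.000 Y0.000
G1 X14.000 Y19.333
G1 X0.000 Y19.333
G1 X0.000 Y0.000
; layer 3
G0 Z5.500
G0 X0.000 Y0.000
G1 X14.000 Y0.000
G1 X14.000 Y14.500
G1 X0.000 Y14.500
G1 X0.000 Y0.000
; layer 4
G0 Z7.333
G0 X0.000 Y0.000
G1 X14.000 Y0.000
G1 X14.000 Y9.667
G1 X0.000 Y9.667
G1 X0.000 Y0.000
; layer 5
G0 Z9.167
G0 X0.000 Y0.000
G1 X14.000 Y0.000
G1 X14.000 Y4.833
G1 X0.000 Y4.833
G1 X0.000 Y0.000
M2 ; end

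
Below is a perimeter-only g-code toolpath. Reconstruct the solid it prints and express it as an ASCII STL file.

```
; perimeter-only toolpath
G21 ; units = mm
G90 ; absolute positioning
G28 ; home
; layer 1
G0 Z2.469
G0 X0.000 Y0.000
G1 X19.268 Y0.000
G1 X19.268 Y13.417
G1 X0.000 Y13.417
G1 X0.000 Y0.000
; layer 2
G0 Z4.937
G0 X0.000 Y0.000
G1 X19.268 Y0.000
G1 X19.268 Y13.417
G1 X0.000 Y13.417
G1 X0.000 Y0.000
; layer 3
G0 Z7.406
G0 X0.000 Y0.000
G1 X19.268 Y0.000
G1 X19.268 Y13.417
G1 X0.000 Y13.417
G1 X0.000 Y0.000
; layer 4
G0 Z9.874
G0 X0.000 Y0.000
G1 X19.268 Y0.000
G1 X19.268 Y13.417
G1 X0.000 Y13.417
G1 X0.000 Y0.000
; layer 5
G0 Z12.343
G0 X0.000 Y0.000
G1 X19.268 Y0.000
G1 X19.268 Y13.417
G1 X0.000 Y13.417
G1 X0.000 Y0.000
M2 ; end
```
solid part
  facet normal 0.0000 0.0000 -1.0000
    outer loop
      vertex 19.268 13.417 0.000
      vertex 19.268 0.000 0.000
      vertex 0.000 0.000 0.000
    endloop
  endfacet
  facet normal 0.0000 0.0000 -1.0000
    outer loop
      vertex 0.000 13.417 0.000
      vertex 19.268 13.417 0.000
      vertex 0.000 0.000 0.000
    endloop
  endfacet
  facet normal 0.0000 0.0000 1.0000
    outer loop
      vertex 0.000 0.000 12.343
      vertex 19.268 0.000 12.343
      vertex 19.268 13.417 12.343
    endloop
  endfacet
  facet normal 0.0000 0.0000 1.0000
    outer loop
      vertex 0.000 0.000 12.343
      vertex 19.268 13.417 12.343
      vertex 0.000 13.417 12.343
    endloop
  endfacet
  facet normal 0.0000 -1.0000 0.0000
    outer loop
      vertex 0.000 0.000 0.000
      vertex 19.268 0.000 0.000
      vertex 19.268 0.000 12.343
    endloop
  endfacet
  facet normal 0.0000 -1.0000 0.0000
    outer loop
      vertex 0.000 0.000 0.000
      vertex 19.268 0.000 12.343
      vertex 0.000 0.000 12.343
    endloop
  endfacet
  facet normal 0.0000 1.0000 0.0000
    outer loop
      vertex 19.268 13.417 12.343
      vertex 19.268 13.417 0.000
      vertex 0.000 13.417 0.000
    endloop
  endfacet
  facet normal 0.0000 1.0000 0.0000
    outer loop
      vertex 0.000 13.417 12.343
      vertex 19.268 13.417 12.343
      vertex 0.000 13.417 0.000
    endloop
  endfacet
  facet normal -1.0000 0.0000 0.0000
    outer loop
      vertex 0.000 13.417 12.343
      vertex 0.000 13.417 0.000
      vertex 0.000 0.000 0.000
    endloop
  endfacet
  facet normal -1.0000 0.0000 0.0000
    outer loop
      vertex 0.000 0.000 12.343
      vertex 0.000 13.417 12.343
      vertex 0.000 0.000 0.000
    endloop
  endfacet
  facet normal 1.0000 0.0000 0.0000
    outer loop
      vertex 19.268 0.000 0.000
      vertex 19.268 13.417 0.000
      vertex 19.268 13.417 12.343
    endloop
  endfacet
  facet normal 1.0000 0.0000 0.0000
    outer loop
      vertex 19.268 0.000 0.000
      vertex 19.268 13.417 12.343
      vertex 19.268 0.000 12.343
    endloop
  endfacet
endsolid part

The G0 Z moves step by Δz≈2.469 mm. Every layer's G1 loop is the same polygon, so the solid is a straight extrusion of it from z=0 to z≈12.3. Closing with flat bottom and top caps and triangulating gives 12 facets — a rectangular box, roughly 19.3 × 13.4 mm footprint and 12.3 mm tall.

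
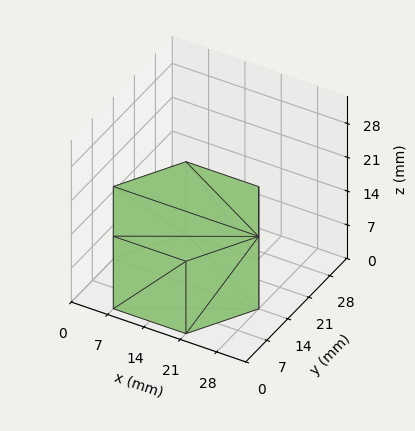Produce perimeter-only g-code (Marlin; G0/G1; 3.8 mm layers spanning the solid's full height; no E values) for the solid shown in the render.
Reading the render: the shape is a regular 6-sided prism (a cylinder approximated with 6 flat sides), circumscribed radius ≈ 14 mm, height ≈ 15 mm (dimensions read to the nearest mm from the axis ticks). For the g-code, the solid's height is divided into equal slices at the stated Δz and each level perimeter traced with G1 moves after a G0 lift.

; perimeter-only toolpath
G21 ; units = mm
G90 ; absolute positioning
G28 ; home
; layer 1
G0 Z3.8
G0 X28.0 Y14.0
G1 X21.0 Y26.1
G1 X7.0 Y26.1
G1 X0.0 Y14.0
G1 X7.0 Y1.9
G1 X21.0 Y1.9
G1 X28.0 Y14.0
; layer 2
G0 Z7.5
G0 X28.0 Y14.0
G1 X21.0 Y26.1
G1 X7.0 Y26.1
G1 X0.0 Y14.0
G1 X7.0 Y1.9
G1 X21.0 Y1.9
G1 X28.0 Y14.0
; layer 3
G0 Z11.2
G0 X28.0 Y14.0
G1 X21.0 Y26.1
G1 X7.0 Y26.1
G1 X0.0 Y14.0
G1 X7.0 Y1.9
G1 X21.0 Y1.9
G1 X28.0 Y14.0
; layer 4
G0 Z15.0
G0 X28.0 Y14.0
G1 X21.0 Y26.1
G1 X7.0 Y26.1
G1 X0.0 Y14.0
G1 X7.0 Y1.9
G1 X21.0 Y1.9
G1 X28.0 Y14.0
M2 ; end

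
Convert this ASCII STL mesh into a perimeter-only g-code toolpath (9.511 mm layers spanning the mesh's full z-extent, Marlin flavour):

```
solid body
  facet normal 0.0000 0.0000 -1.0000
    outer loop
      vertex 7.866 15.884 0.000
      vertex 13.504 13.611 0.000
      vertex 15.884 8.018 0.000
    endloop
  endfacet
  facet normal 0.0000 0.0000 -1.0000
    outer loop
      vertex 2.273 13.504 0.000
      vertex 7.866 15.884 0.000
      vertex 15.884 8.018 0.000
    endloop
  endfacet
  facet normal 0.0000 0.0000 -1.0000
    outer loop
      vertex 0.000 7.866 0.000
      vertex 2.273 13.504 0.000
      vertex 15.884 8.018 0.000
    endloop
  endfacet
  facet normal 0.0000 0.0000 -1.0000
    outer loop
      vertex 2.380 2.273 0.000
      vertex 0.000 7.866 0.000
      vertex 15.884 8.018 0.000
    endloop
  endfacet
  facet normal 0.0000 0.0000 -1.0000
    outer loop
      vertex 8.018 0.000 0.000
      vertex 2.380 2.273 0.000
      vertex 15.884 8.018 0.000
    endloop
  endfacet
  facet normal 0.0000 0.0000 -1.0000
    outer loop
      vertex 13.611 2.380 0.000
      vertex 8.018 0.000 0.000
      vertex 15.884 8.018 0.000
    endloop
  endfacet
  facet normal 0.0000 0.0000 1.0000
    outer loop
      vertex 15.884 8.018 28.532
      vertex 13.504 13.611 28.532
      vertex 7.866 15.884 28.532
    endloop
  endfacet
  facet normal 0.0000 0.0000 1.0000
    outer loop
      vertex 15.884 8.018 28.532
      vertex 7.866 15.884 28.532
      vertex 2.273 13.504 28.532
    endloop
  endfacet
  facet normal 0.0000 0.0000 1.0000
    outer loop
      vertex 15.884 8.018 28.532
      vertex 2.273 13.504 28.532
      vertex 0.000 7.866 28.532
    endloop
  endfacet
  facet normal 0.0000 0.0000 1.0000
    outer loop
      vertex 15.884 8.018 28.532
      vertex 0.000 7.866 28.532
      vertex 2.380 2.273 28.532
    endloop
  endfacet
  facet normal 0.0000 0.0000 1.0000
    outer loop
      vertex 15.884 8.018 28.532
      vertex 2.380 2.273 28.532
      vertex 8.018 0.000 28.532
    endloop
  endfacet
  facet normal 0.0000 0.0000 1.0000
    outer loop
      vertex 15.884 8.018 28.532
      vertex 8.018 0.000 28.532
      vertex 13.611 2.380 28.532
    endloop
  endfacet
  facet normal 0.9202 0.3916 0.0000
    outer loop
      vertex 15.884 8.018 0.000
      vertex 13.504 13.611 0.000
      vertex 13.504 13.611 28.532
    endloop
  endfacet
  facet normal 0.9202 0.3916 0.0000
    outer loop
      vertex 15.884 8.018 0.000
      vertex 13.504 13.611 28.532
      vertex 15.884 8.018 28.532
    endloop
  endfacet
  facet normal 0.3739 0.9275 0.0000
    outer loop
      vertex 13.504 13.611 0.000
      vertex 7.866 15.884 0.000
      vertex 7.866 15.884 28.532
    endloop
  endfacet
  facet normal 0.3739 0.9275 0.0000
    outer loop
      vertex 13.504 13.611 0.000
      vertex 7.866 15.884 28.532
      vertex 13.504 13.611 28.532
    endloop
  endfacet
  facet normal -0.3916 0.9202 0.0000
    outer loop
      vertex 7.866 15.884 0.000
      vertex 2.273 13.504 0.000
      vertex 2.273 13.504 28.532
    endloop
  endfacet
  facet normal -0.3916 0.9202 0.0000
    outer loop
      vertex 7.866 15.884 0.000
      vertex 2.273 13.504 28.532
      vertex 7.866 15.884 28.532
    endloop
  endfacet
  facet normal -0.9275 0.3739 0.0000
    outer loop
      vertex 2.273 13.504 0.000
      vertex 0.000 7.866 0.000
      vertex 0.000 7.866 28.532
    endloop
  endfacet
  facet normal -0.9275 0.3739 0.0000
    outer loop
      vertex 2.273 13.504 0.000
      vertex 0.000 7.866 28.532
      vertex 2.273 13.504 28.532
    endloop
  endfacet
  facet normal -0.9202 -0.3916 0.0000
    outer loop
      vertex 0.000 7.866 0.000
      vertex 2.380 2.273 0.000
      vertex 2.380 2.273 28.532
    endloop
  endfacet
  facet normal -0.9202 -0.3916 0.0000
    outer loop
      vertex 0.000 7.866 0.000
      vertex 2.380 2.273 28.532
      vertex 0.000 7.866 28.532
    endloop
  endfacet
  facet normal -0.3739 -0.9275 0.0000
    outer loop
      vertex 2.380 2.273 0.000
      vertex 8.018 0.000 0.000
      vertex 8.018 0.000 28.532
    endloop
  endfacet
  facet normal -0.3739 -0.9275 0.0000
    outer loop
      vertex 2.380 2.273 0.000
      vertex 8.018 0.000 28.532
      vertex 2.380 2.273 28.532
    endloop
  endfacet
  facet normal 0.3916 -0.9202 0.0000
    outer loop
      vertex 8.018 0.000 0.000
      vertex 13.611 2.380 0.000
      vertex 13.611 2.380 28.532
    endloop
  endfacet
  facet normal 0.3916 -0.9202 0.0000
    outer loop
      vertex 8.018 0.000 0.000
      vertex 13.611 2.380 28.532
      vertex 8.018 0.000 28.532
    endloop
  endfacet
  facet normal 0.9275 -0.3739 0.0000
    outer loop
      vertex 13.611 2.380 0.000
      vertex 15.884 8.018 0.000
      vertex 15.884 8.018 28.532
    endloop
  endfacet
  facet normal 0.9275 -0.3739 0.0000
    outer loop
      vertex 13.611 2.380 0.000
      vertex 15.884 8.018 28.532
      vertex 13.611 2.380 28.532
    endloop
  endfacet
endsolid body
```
; perimeter-only toolpath
G21 ; units = mm
G90 ; absolute positioning
G28 ; home
; layer 1
G0 Z9.511
G0 X15.884 Y8.018
G1 X13.504 Y13.611
G1 X7.866 Y15.884
G1 X2.273 Y13.504
G1 X0.000 Y7.866
G1 X2.380 Y2.273
G1 X8.018 Y0.000
G1 X13.611 Y2.380
G1 X15.884 Y8.018
; layer 2
G0 Z19.021
G0 X15.884 Y8.018
G1 X13.504 Y13.611
G1 X7.866 Y15.884
G1 X2.273 Y13.504
G1 X0.000 Y7.866
G1 X2.380 Y2.273
G1 X8.018 Y0.000
G1 X13.611 Y2.380
G1 X15.884 Y8.018
; layer 3
G0 Z28.532
G0 X15.884 Y8.018
G1 X13.504 Y13.611
G1 X7.866 Y15.884
G1 X2.273 Y13.504
G1 X0.000 Y7.866
G1 X2.380 Y2.273
G1 X8.018 Y0.000
G1 X13.611 Y2.380
G1 X15.884 Y8.018
M2 ; end

The solid is a regular 8-sided prism (a cylinder approximated with 8 flat sides), circumscribed radius ≈ 7.94 mm, height ≈ 28.5 mm. Slicing at Δz = 9.511 mm — 3 equal slices spanning the solid's height, so layer i sits at z = i·h/3 — gives 3 non-empty perimeters. Each is a 8-segment closed polygon; G0 lifts to the layer z and rapids to the start vertex, then G1 traces the edges.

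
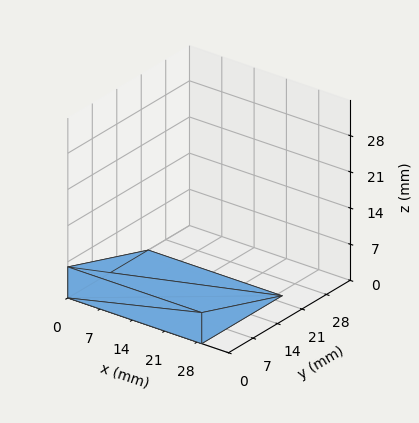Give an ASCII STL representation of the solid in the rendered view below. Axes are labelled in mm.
Reading the render: the shape is a wedge (ramp): 29 × 23 mm base, rising to 6 mm along the y=0 edge and sloping linearly to z=0 at y=23 (dimensions read to the nearest mm from the axis ticks). For the STL, each face is triangulated and given an outward normal.

solid part
  facet normal 0.0000 0.0000 -1.0000
    outer loop
      vertex 29.00 23.00 0.00
      vertex 29.00 0.00 0.00
      vertex 0.00 0.00 0.00
    endloop
  endfacet
  facet normal 0.0000 0.0000 -1.0000
    outer loop
      vertex 0.00 23.00 0.00
      vertex 29.00 23.00 0.00
      vertex 0.00 0.00 0.00
    endloop
  endfacet
  facet normal 0.0000 -1.0000 0.0000
    outer loop
      vertex 0.00 0.00 0.00
      vertex 29.00 0.00 0.00
      vertex 29.00 0.00 6.00
    endloop
  endfacet
  facet normal 0.0000 -1.0000 0.0000
    outer loop
      vertex 0.00 0.00 0.00
      vertex 29.00 0.00 6.00
      vertex 0.00 0.00 6.00
    endloop
  endfacet
  facet normal 0.0000 0.2524 0.9676
    outer loop
      vertex 0.00 0.00 6.00
      vertex 29.00 0.00 6.00
      vertex 29.00 23.00 0.00
    endloop
  endfacet
  facet normal 0.0000 0.2524 0.9676
    outer loop
      vertex 0.00 0.00 6.00
      vertex 29.00 23.00 0.00
      vertex 0.00 23.00 0.00
    endloop
  endfacet
  facet normal -1.0000 0.0000 0.0000
    outer loop
      vertex 0.00 0.00 6.00
      vertex 0.00 23.00 0.00
      vertex 0.00 0.00 0.00
    endloop
  endfacet
  facet normal 1.0000 0.0000 0.0000
    outer loop
      vertex 29.00 0.00 0.00
      vertex 29.00 23.00 0.00
      vertex 29.00 0.00 6.00
    endloop
  endfacet
endsolid part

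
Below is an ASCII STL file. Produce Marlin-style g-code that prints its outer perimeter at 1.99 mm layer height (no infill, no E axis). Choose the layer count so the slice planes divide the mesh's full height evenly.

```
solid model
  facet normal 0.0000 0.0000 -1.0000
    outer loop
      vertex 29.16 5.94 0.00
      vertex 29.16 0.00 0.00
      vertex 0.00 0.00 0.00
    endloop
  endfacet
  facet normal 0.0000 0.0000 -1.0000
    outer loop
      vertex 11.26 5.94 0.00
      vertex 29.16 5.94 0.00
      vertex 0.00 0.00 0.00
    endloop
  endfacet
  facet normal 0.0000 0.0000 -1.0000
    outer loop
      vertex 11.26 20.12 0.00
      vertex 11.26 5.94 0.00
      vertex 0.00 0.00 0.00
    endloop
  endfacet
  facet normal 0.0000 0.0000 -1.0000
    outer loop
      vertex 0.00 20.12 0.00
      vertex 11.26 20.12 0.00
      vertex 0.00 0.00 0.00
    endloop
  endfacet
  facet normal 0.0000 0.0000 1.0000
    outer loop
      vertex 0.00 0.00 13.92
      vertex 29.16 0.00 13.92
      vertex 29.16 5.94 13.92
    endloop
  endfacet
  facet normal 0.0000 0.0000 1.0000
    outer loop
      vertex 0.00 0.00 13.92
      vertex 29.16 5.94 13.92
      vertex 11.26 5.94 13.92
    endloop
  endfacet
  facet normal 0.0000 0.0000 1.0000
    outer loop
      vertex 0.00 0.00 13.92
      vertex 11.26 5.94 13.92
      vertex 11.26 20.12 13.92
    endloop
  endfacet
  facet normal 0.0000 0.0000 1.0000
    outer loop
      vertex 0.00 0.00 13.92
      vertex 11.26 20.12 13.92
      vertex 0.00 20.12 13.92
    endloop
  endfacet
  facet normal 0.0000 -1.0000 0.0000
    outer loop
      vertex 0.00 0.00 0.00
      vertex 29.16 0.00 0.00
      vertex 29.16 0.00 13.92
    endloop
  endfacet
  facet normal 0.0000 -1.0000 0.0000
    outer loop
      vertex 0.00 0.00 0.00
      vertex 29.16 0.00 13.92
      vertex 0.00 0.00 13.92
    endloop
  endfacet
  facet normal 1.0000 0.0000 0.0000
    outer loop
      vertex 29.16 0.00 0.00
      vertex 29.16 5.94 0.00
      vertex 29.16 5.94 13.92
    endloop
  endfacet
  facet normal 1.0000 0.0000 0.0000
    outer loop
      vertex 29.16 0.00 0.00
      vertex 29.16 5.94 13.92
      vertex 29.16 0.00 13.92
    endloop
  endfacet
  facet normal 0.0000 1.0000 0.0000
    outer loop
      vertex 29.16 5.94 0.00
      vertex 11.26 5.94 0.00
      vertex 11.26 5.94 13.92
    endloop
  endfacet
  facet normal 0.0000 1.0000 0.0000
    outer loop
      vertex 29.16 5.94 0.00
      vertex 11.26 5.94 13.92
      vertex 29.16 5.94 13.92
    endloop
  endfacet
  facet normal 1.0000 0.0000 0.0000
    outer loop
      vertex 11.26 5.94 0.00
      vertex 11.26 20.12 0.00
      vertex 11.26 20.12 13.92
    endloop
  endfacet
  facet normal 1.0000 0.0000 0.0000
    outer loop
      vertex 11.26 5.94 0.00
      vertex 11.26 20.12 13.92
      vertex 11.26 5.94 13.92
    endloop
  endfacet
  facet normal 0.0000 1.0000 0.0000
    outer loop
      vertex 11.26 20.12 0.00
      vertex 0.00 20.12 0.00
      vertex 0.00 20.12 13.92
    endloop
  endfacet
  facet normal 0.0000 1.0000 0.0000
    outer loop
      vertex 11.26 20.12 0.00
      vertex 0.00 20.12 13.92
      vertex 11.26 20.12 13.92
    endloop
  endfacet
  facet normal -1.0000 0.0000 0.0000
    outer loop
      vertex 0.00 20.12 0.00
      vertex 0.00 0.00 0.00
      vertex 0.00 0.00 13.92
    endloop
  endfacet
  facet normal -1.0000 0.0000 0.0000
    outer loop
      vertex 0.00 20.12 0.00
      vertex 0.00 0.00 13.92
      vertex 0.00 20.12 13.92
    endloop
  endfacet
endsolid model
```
; perimeter-only toolpath
G21 ; units = mm
G90 ; absolute positioning
G28 ; home
; layer 1
G0 Z1.99
G0 X0.00 Y0.00
G1 X29.16 Y0.00
G1 X29.16 Y5.94
G1 X11.26 Y5.94
G1 X11.26 Y20.12
G1 X0.00 Y20.12
G1 X0.00 Y0.00
; layer 2
G0 Z3.98
G0 X0.00 Y0.00
G1 X29.16 Y0.00
G1 X29.16 Y5.94
G1 X11.26 Y5.94
G1 X11.26 Y20.12
G1 X0.00 Y20.12
G1 X0.00 Y0.00
; layer 3
G0 Z5.97
G0 X0.00 Y0.00
G1 X29.16 Y0.00
G1 X29.16 Y5.94
G1 X11.26 Y5.94
G1 X11.26 Y20.12
G1 X0.00 Y20.12
G1 X0.00 Y0.00
; layer 4
G0 Z7.95
G0 X0.00 Y0.00
G1 X29.16 Y0.00
G1 X29.16 Y5.94
G1 X11.26 Y5.94
G1 X11.26 Y20.12
G1 X0.00 Y20.12
G1 X0.00 Y0.00
; layer 5
G0 Z9.94
G0 X0.00 Y0.00
G1 X29.16 Y0.00
G1 X29.16 Y5.94
G1 X11.26 Y5.94
G1 X11.26 Y20.12
G1 X0.00 Y20.12
G1 X0.00 Y0.00
; layer 6
G0 Z11.93
G0 X0.00 Y0.00
G1 X29.16 Y0.00
G1 X29.16 Y5.94
G1 X11.26 Y5.94
G1 X11.26 Y20.12
G1 X0.00 Y20.12
G1 X0.00 Y0.00
; layer 7
G0 Z13.92
G0 X0.00 Y0.00
G1 X29.16 Y0.00
G1 X29.16 Y5.94
G1 X11.26 Y5.94
G1 X11.26 Y20.12
G1 X0.00 Y20.12
G1 X0.00 Y0.00
M2 ; end

The solid is an L-shaped prism: outer 29.2 × 20.1 mm, arm thicknesses ≈ 5.94 mm (horizontal) and 11.3 mm (vertical), extruded 13.9 mm in z. Slicing at Δz = 1.99 mm — 7 equal slices spanning the solid's height, so layer i sits at z = i·h/7 — gives 7 non-empty perimeters. Each is a 6-segment closed polygon; G0 lifts to the layer z and rapids to the start vertex, then G1 traces the edges.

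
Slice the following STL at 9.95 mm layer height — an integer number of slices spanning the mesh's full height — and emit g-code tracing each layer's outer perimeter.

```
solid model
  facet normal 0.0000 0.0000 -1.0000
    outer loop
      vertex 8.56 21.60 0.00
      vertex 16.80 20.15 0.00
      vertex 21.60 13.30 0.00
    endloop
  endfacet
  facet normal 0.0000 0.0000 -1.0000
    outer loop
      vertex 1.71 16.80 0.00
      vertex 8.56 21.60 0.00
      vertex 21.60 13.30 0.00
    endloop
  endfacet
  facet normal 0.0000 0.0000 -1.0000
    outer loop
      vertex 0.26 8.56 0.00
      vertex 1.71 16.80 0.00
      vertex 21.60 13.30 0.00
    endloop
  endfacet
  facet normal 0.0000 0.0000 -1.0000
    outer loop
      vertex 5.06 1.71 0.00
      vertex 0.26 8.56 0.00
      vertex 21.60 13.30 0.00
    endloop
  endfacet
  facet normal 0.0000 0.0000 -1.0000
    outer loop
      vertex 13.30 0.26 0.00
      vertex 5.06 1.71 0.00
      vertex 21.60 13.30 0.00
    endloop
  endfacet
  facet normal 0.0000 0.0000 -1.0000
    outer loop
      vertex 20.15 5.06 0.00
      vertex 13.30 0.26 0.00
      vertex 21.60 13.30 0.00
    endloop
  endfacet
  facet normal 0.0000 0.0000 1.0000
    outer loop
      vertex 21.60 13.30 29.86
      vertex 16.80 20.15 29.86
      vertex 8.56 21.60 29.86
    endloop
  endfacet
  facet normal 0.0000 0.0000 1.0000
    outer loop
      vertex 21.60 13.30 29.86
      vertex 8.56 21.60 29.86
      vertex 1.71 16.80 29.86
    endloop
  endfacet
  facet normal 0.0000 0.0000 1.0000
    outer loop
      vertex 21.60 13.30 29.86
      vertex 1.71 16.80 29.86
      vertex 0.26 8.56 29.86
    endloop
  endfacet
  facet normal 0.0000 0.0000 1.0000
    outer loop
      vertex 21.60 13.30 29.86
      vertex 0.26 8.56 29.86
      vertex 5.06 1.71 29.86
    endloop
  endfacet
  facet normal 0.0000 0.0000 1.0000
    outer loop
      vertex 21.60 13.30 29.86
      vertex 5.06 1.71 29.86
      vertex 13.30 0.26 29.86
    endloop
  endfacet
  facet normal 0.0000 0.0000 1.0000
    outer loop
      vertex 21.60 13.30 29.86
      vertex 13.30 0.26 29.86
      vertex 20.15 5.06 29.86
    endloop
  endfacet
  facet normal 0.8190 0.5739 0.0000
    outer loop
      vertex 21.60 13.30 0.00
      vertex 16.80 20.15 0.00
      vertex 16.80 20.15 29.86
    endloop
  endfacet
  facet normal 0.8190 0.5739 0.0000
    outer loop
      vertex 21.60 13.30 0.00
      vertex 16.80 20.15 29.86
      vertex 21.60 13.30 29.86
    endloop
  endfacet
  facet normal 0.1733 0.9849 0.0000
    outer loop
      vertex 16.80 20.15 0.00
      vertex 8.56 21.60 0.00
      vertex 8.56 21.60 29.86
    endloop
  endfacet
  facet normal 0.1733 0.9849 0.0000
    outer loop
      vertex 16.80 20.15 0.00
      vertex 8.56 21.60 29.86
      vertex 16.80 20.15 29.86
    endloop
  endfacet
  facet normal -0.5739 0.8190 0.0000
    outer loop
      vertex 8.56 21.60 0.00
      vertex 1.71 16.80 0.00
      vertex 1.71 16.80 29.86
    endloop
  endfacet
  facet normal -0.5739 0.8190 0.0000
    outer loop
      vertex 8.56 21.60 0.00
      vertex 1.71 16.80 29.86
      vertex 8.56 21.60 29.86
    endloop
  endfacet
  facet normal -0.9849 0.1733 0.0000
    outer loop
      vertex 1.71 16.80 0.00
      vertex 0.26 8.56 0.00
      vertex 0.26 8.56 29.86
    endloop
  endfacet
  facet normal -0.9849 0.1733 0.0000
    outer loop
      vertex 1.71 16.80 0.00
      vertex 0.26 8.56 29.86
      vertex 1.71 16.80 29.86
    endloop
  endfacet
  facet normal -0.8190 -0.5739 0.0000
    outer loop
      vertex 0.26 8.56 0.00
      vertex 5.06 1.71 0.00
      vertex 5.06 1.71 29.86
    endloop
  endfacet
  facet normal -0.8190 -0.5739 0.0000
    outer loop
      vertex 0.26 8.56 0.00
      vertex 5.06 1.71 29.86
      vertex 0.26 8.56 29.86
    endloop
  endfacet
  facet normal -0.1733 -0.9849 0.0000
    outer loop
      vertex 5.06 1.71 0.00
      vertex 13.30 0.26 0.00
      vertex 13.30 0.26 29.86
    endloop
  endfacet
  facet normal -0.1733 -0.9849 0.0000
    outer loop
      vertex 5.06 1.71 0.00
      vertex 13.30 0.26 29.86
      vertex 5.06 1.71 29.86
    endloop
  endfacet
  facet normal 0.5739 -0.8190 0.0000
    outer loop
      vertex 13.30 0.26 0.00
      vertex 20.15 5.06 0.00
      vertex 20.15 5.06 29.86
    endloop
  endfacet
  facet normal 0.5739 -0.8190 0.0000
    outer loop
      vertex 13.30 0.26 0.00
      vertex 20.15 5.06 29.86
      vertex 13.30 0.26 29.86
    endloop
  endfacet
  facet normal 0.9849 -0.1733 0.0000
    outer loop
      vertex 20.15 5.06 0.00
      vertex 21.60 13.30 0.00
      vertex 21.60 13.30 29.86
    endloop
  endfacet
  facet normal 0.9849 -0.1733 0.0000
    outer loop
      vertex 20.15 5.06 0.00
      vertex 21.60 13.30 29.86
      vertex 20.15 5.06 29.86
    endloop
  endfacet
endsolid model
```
; perimeter-only toolpath
G21 ; units = mm
G90 ; absolute positioning
G28 ; home
; layer 1
G0 Z9.95
G0 X21.60 Y13.30
G1 X16.80 Y20.15
G1 X8.56 Y21.60
G1 X1.71 Y16.80
G1 X0.26 Y8.56
G1 X5.06 Y1.71
G1 X13.30 Y0.26
G1 X20.15 Y5.06
G1 X21.60 Y13.30
; layer 2
G0 Z19.91
G0 X21.60 Y13.30
G1 X16.80 Y20.15
G1 X8.56 Y21.60
G1 X1.71 Y16.80
G1 X0.26 Y8.56
G1 X5.06 Y1.71
G1 X13.30 Y0.26
G1 X20.15 Y5.06
G1 X21.60 Y13.30
; layer 3
G0 Z29.86
G0 X21.60 Y13.30
G1 X16.80 Y20.15
G1 X8.56 Y21.60
G1 X1.71 Y16.80
G1 X0.26 Y8.56
G1 X5.06 Y1.71
G1 X13.30 Y0.26
G1 X20.15 Y5.06
G1 X21.60 Y13.30
M2 ; end

The solid is a regular 8-sided prism (a cylinder approximated with 8 flat sides), circumscribed radius ≈ 10.9 mm, height ≈ 29.9 mm. Slicing at Δz = 9.95 mm — 3 equal slices spanning the solid's height, so layer i sits at z = i·h/3 — gives 3 non-empty perimeters. Each is a 8-segment closed polygon; G0 lifts to the layer z and rapids to the start vertex, then G1 traces the edges.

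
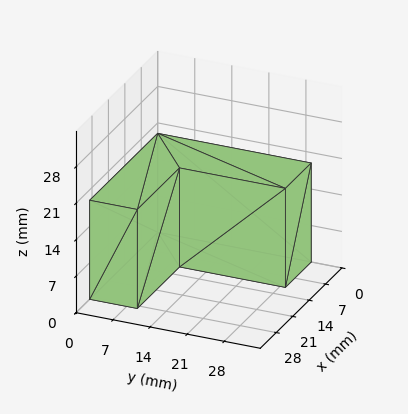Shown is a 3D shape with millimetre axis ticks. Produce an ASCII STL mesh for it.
Reading the render: the shape is an L-shaped prism: outer 29 × 29 mm, arm thicknesses ≈ 9 mm (horizontal) and 11 mm (vertical), extruded 19 mm in z (dimensions read to the nearest mm from the axis ticks). For the STL, each face is triangulated and given an outward normal.

solid part
  facet normal 0.0000 0.0000 -1.0000
    outer loop
      vertex 29.0 9.0 0.0
      vertex 29.0 0.0 0.0
      vertex 0.0 0.0 0.0
    endloop
  endfacet
  facet normal 0.0000 0.0000 -1.0000
    outer loop
      vertex 11.0 9.0 0.0
      vertex 29.0 9.0 0.0
      vertex 0.0 0.0 0.0
    endloop
  endfacet
  facet normal 0.0000 0.0000 -1.0000
    outer loop
      vertex 11.0 29.0 0.0
      vertex 11.0 9.0 0.0
      vertex 0.0 0.0 0.0
    endloop
  endfacet
  facet normal 0.0000 0.0000 -1.0000
    outer loop
      vertex 0.0 29.0 0.0
      vertex 11.0 29.0 0.0
      vertex 0.0 0.0 0.0
    endloop
  endfacet
  facet normal 0.0000 0.0000 1.0000
    outer loop
      vertex 0.0 0.0 19.0
      vertex 29.0 0.0 19.0
      vertex 29.0 9.0 19.0
    endloop
  endfacet
  facet normal 0.0000 0.0000 1.0000
    outer loop
      vertex 0.0 0.0 19.0
      vertex 29.0 9.0 19.0
      vertex 11.0 9.0 19.0
    endloop
  endfacet
  facet normal 0.0000 0.0000 1.0000
    outer loop
      vertex 0.0 0.0 19.0
      vertex 11.0 9.0 19.0
      vertex 11.0 29.0 19.0
    endloop
  endfacet
  facet normal 0.0000 0.0000 1.0000
    outer loop
      vertex 0.0 0.0 19.0
      vertex 11.0 29.0 19.0
      vertex 0.0 29.0 19.0
    endloop
  endfacet
  facet normal 0.0000 -1.0000 0.0000
    outer loop
      vertex 0.0 0.0 0.0
      vertex 29.0 0.0 0.0
      vertex 29.0 0.0 19.0
    endloop
  endfacet
  facet normal 0.0000 -1.0000 0.0000
    outer loop
      vertex 0.0 0.0 0.0
      vertex 29.0 0.0 19.0
      vertex 0.0 0.0 19.0
    endloop
  endfacet
  facet normal 1.0000 0.0000 0.0000
    outer loop
      vertex 29.0 0.0 0.0
      vertex 29.0 9.0 0.0
      vertex 29.0 9.0 19.0
    endloop
  endfacet
  facet normal 1.0000 0.0000 0.0000
    outer loop
      vertex 29.0 0.0 0.0
      vertex 29.0 9.0 19.0
      vertex 29.0 0.0 19.0
    endloop
  endfacet
  facet normal 0.0000 1.0000 0.0000
    outer loop
      vertex 29.0 9.0 0.0
      vertex 11.0 9.0 0.0
      vertex 11.0 9.0 19.0
    endloop
  endfacet
  facet normal 0.0000 1.0000 0.0000
    outer loop
      vertex 29.0 9.0 0.0
      vertex 11.0 9.0 19.0
      vertex 29.0 9.0 19.0
    endloop
  endfacet
  facet normal 1.0000 0.0000 0.0000
    outer loop
      vertex 11.0 9.0 0.0
      vertex 11.0 29.0 0.0
      vertex 11.0 29.0 19.0
    endloop
  endfacet
  facet normal 1.0000 0.0000 0.0000
    outer loop
      vertex 11.0 9.0 0.0
      vertex 11.0 29.0 19.0
      vertex 11.0 9.0 19.0
    endloop
  endfacet
  facet normal 0.0000 1.0000 0.0000
    outer loop
      vertex 11.0 29.0 0.0
      vertex 0.0 29.0 0.0
      vertex 0.0 29.0 19.0
    endloop
  endfacet
  facet normal 0.0000 1.0000 0.0000
    outer loop
      vertex 11.0 29.0 0.0
      vertex 0.0 29.0 19.0
      vertex 11.0 29.0 19.0
    endloop
  endfacet
  facet normal -1.0000 0.0000 0.0000
    outer loop
      vertex 0.0 29.0 0.0
      vertex 0.0 0.0 0.0
      vertex 0.0 0.0 19.0
    endloop
  endfacet
  facet normal -1.0000 0.0000 0.0000
    outer loop
      vertex 0.0 29.0 0.0
      vertex 0.0 0.0 19.0
      vertex 0.0 29.0 19.0
    endloop
  endfacet
endsolid part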